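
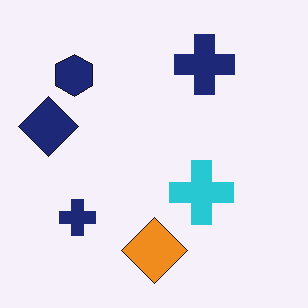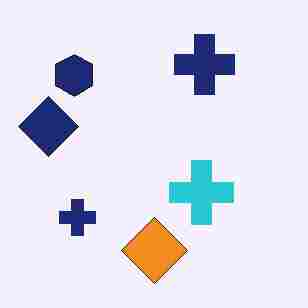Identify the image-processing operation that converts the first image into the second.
This is the original image heavily JPEG-compressed with obvious blocking artifacts.

Blocky 8×8 compression artifacts appear around shape edges and the flat background shows ringing — characteristic JPEG degradation.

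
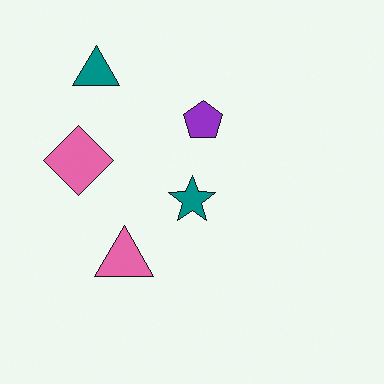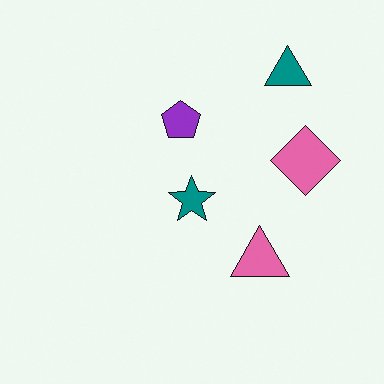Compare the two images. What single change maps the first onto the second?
The second image is the first flipped horizontally (left ↔ right).

The pink diamond is in the left of the first image and the right of the second — shapes on opposite sides of the vertical midline have swapped in a mirror flip.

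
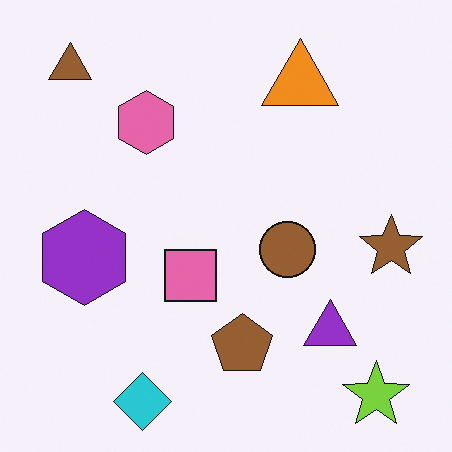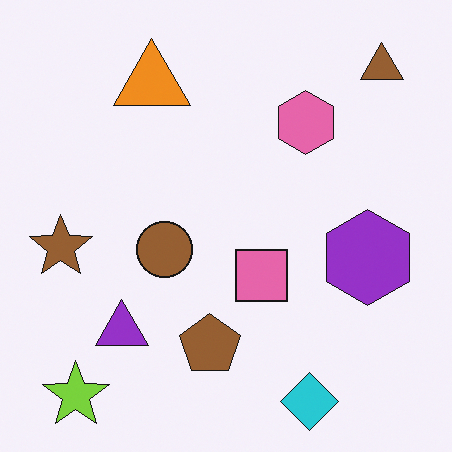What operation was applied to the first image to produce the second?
This is the original image flipped horizontally (left ↔ right).

The brown star is in the right of the first image and the left of the second — shapes on opposite sides of the vertical midline have swapped in a mirror flip.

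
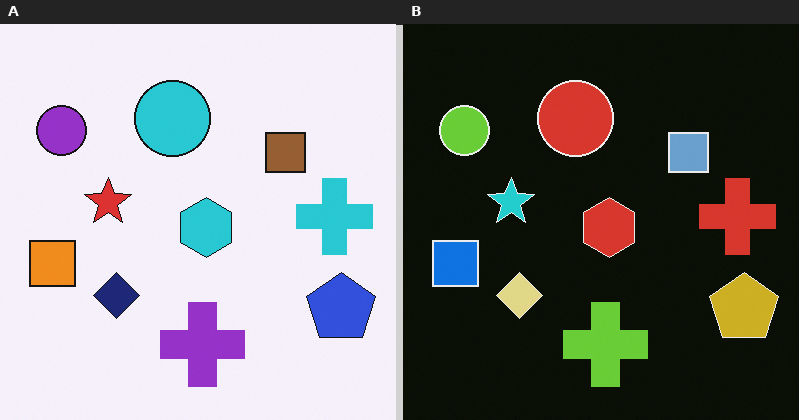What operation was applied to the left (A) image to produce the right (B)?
The transformation is: color-inverted (negative).

The light background has become dark and every shape's color is its complement — a photographic negative.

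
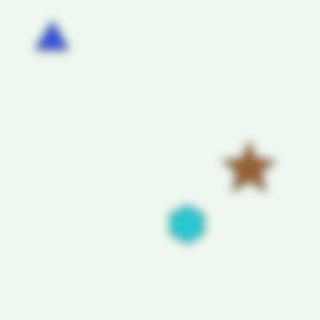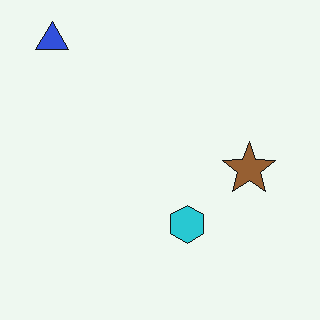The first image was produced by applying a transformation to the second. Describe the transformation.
This is the original image moderately blurred.

Shape edges and outlines are uniformly softened across the whole image.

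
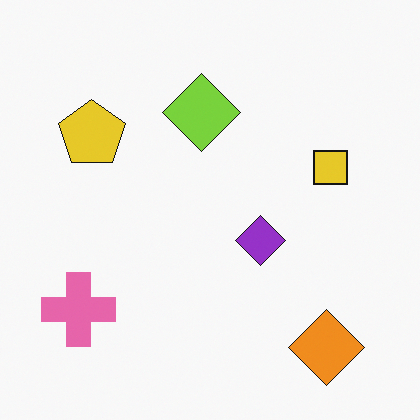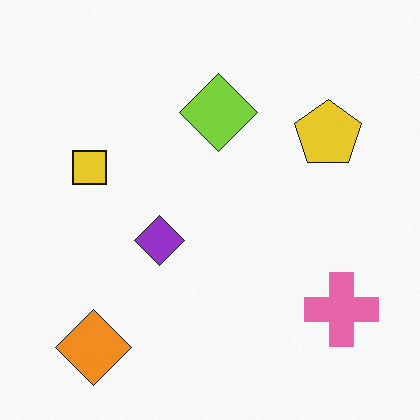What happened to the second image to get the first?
It was flipped horizontally (left ↔ right).

The pink cross is in the bottom-right of the second image and the bottom-left of the first — shapes on opposite sides of the vertical midline have swapped in a mirror flip.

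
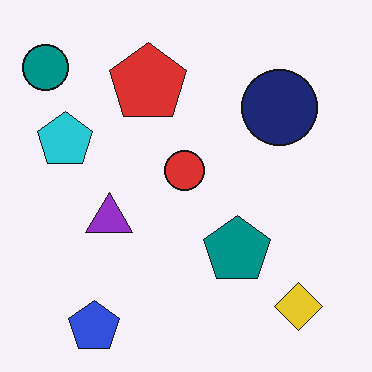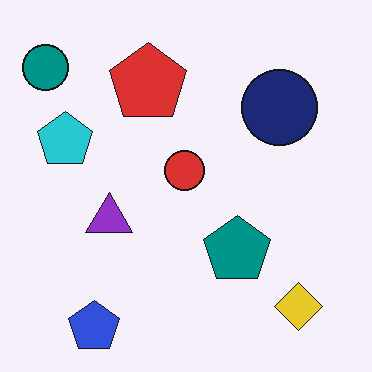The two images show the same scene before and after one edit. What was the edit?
The image was JPEG-compressed with visible artifacts.

Blocky 8×8 compression artifacts appear around shape edges and the flat background shows ringing — characteristic JPEG degradation.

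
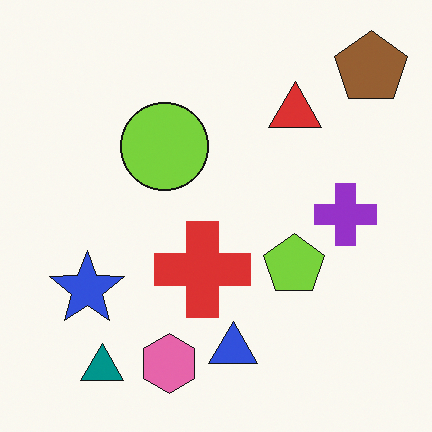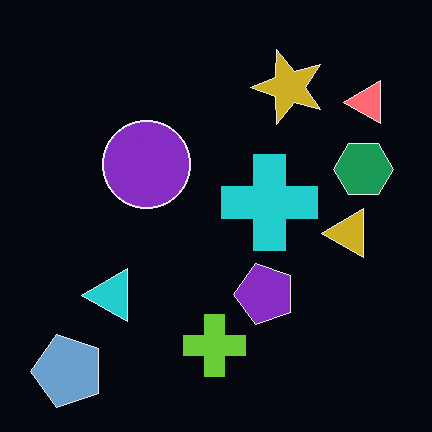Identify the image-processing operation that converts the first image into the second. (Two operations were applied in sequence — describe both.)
Transposed (reflected across the top-left ↔ bottom-right diagonal), then color-inverted (negative).

Shapes have swapped their row and column positions — what was in the top-right is now in the bottom-left — a diagonal reflection. The light background has become dark and every shape's color is its complement — a photographic negative.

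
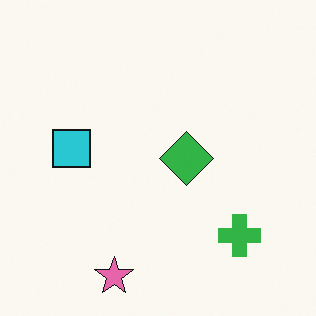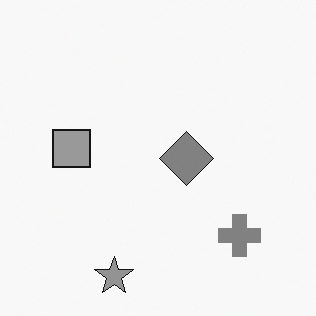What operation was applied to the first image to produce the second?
The transformation is: converted to grayscale.

All color is removed — every shape is now a shade of grey.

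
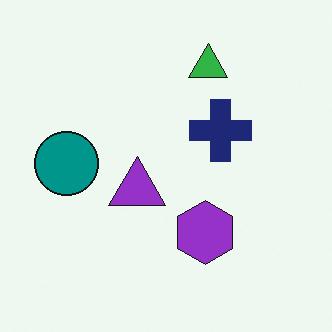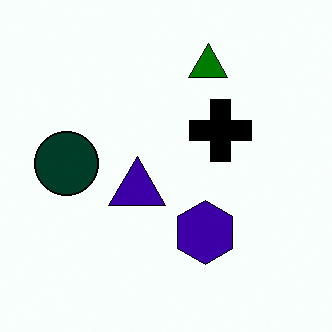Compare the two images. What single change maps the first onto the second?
The second image is the first given much higher contrast.

Tones are pushed away from mid-grey across the whole image — a global contrast change.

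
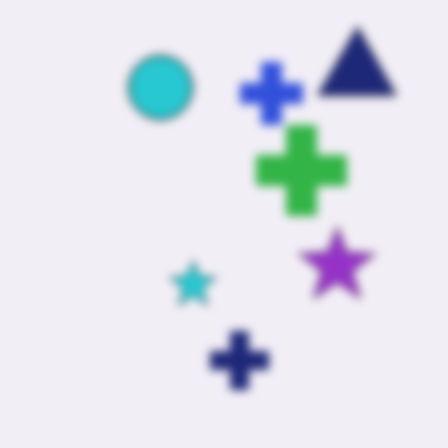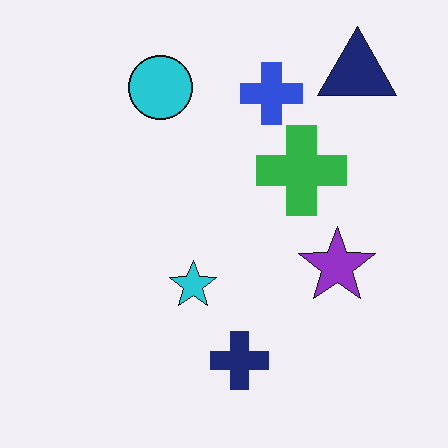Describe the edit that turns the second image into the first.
This is the original image noticeably gaussian-blurred.

Shape edges and outlines are uniformly softened across the whole image.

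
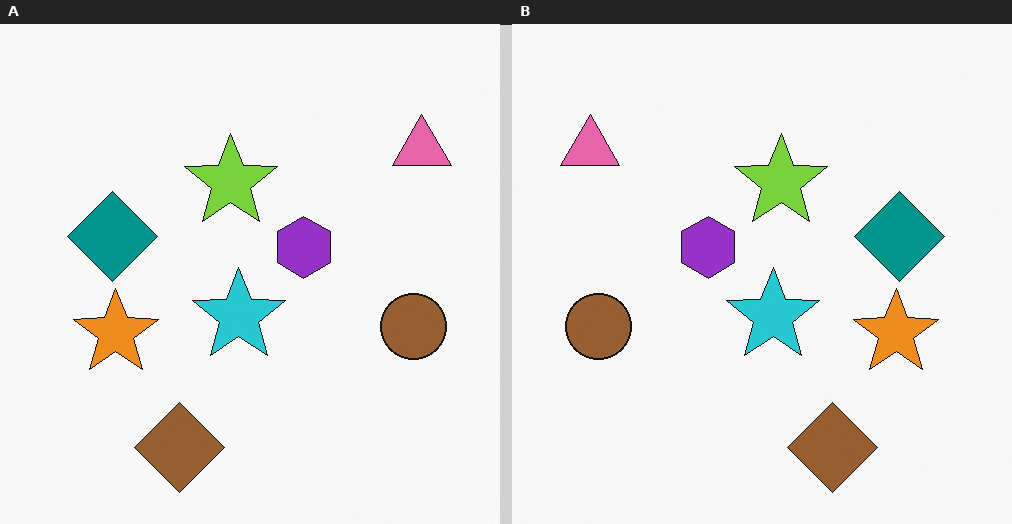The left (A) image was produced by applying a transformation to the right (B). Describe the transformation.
It was flipped horizontally (left ↔ right).

The pink triangle is in the top-left of the right (B) image and the top-right of the left (A) — shapes on opposite sides of the vertical midline have swapped in a mirror flip.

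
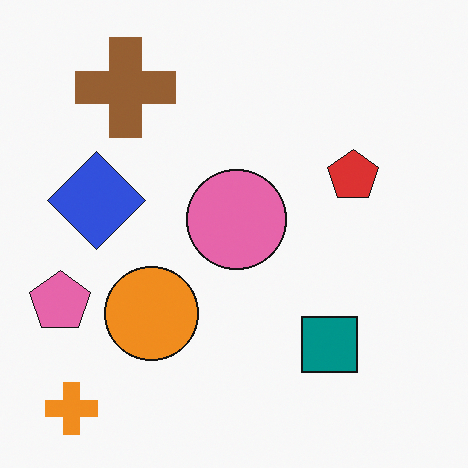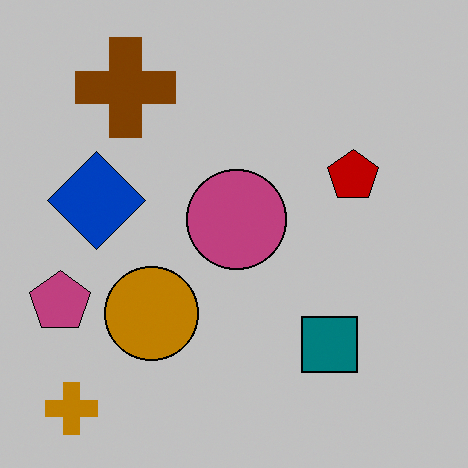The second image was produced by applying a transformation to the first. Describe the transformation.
It was aggressively posterized.

Each flat color has snapped to a coarser quantized level — most visibly, the near-white background has dropped to a flat grey.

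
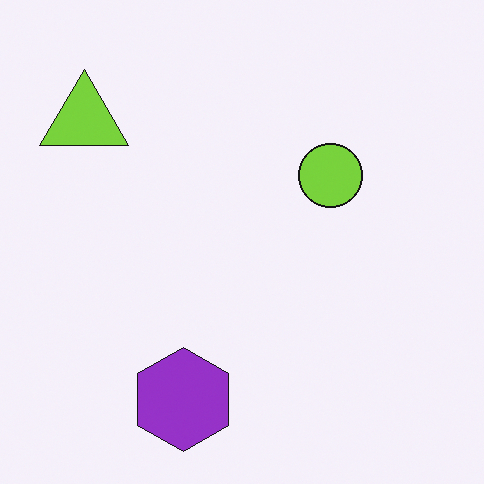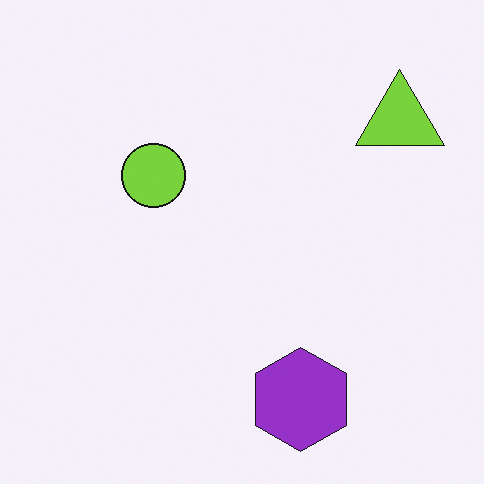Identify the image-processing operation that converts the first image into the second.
Flipped horizontally (left ↔ right).

The lime triangle is in the top-left of the first image and the top-right of the second — shapes on opposite sides of the vertical midline have swapped in a mirror flip.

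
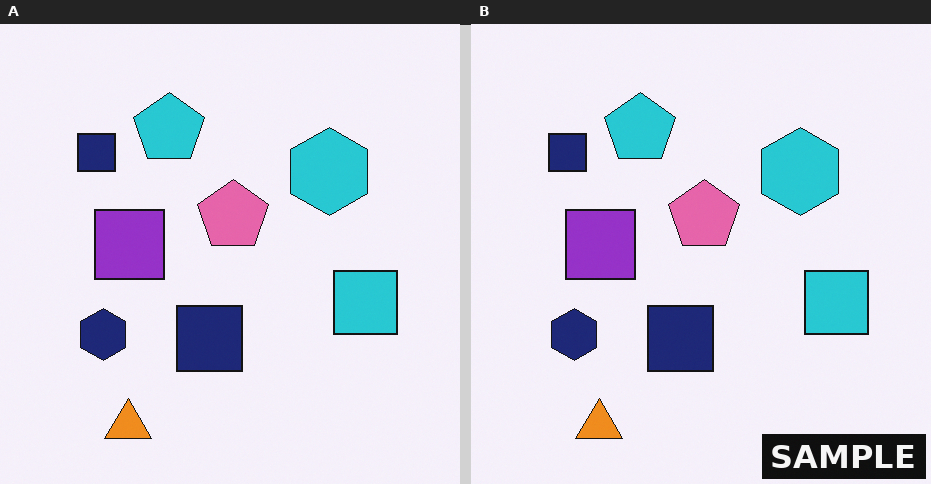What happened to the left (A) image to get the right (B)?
It was watermarked with the text "SAMPLE" in the lower-right corner.

A dark label reading "SAMPLE" appears in the lower-right corner.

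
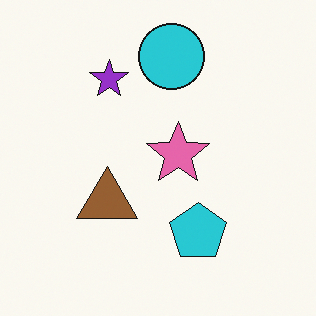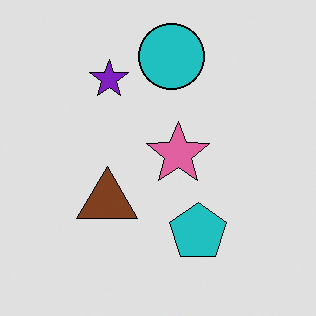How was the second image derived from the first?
Moderately posterized.

Each flat color has snapped to a coarser quantized level — most visibly, the near-white background has dropped to a flat grey.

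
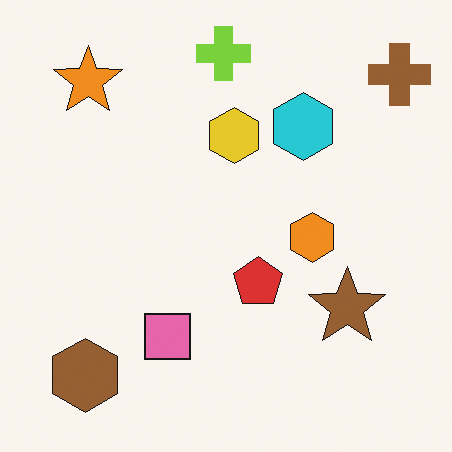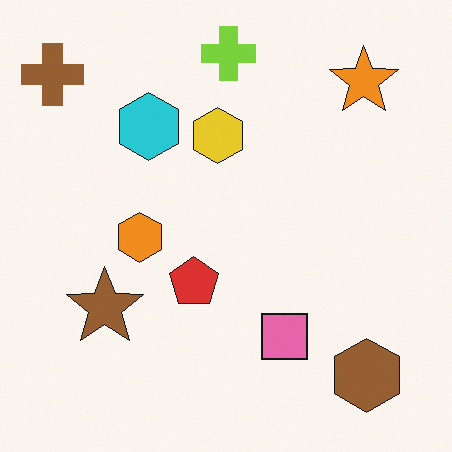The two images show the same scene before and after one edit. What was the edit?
This is the original image flipped horizontally (left ↔ right).

The brown cross is in the top-right of the first image and the top-left of the second — shapes on opposite sides of the vertical midline have swapped in a mirror flip.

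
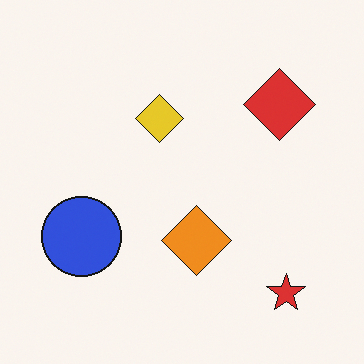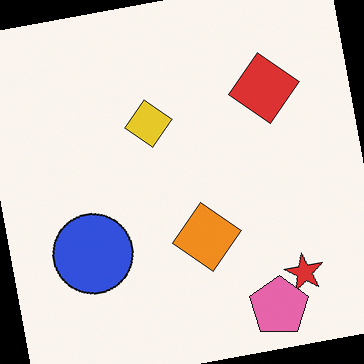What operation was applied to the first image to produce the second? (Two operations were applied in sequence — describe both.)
The image was rotated counter-clockwise by a few degrees, then overlaid with an additional pink pentagon.

Every shape is tilted by the same angle and the image corners show triangular fill wedges — a whole-image rotation by a non-right angle. A pink pentagon appears in the second image that is absent from the first.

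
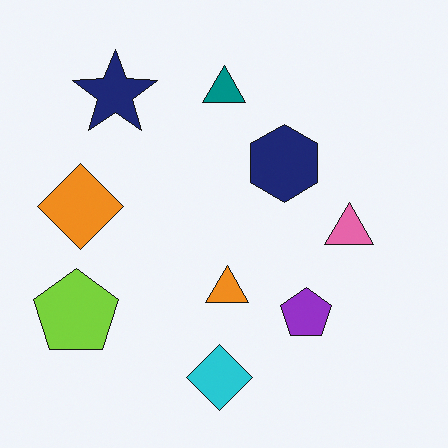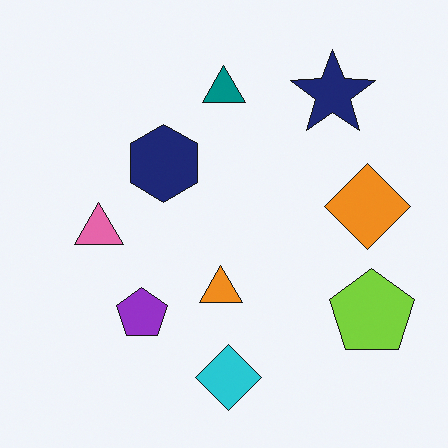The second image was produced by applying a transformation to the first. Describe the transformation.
It was flipped horizontally (left ↔ right).

The lime pentagon is in the bottom-left of the first image and the bottom-right of the second — shapes on opposite sides of the vertical midline have swapped in a mirror flip.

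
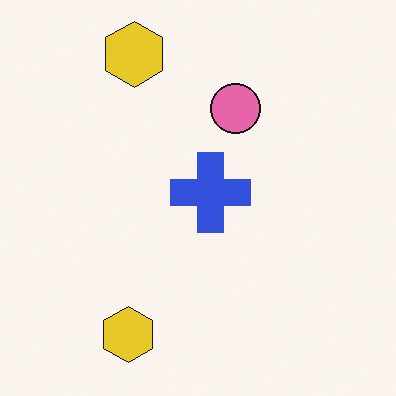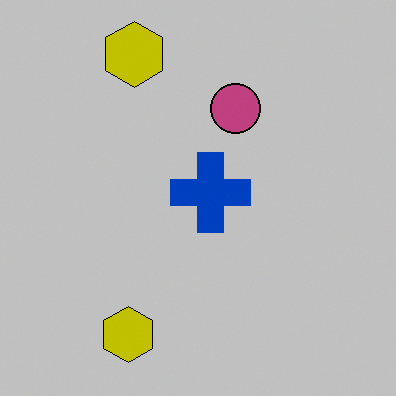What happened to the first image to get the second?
The image was heavily posterized to just a handful of flat colors.

Each flat color has snapped to a coarser quantized level — most visibly, the near-white background has dropped to a flat grey.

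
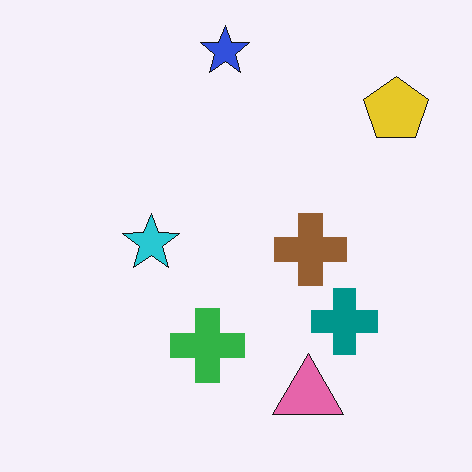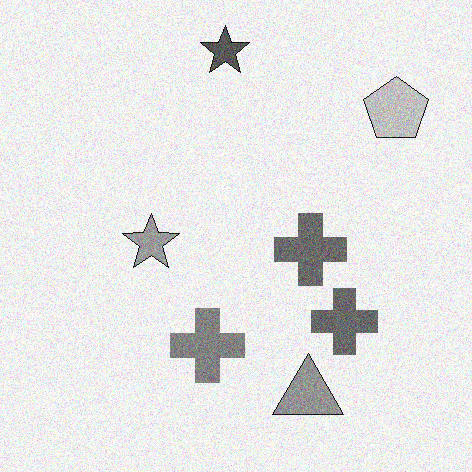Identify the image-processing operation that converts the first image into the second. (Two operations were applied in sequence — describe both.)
Converted to grayscale, then degraded with moderate additive noise.

All color is removed — every shape is now a shade of grey. Random speckle covers the whole image, including the flat background.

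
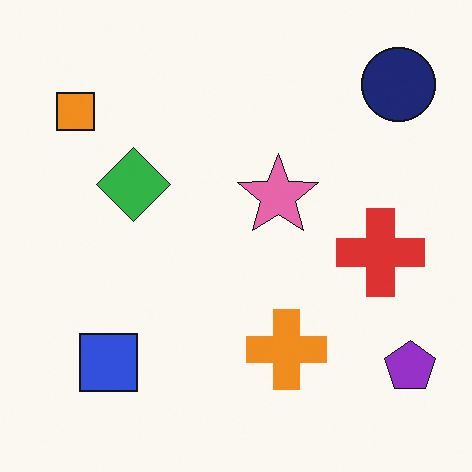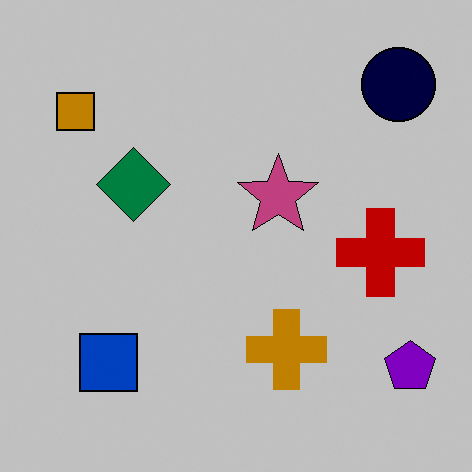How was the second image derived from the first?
The transformation is: heavily posterized to just a handful of flat colors.

Each flat color has snapped to a coarser quantized level — most visibly, the near-white background has dropped to a flat grey.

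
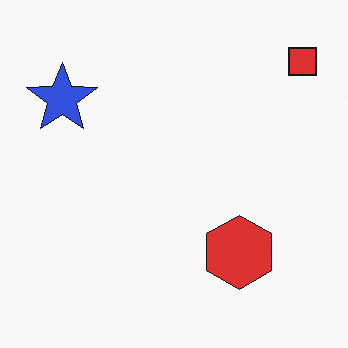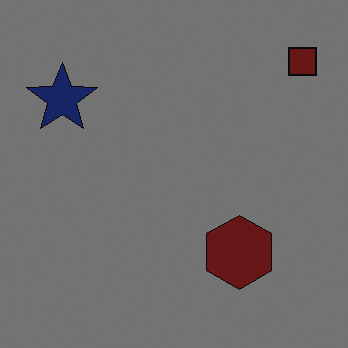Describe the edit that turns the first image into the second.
The second image is the first darkened a lot.

Every pixel — background and shapes alike — is uniformly darkened.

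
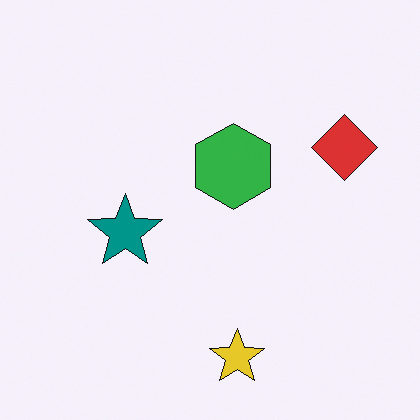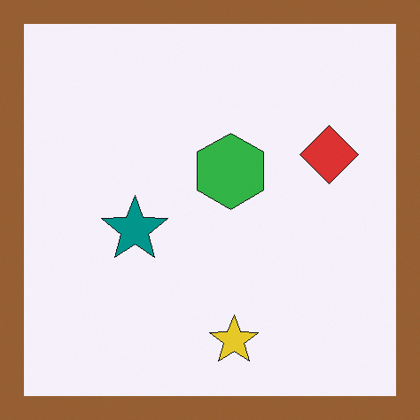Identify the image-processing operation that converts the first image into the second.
The image was framed with a brown border.

A solid brown frame runs around the edge of the second image, with the content slightly shrunk inside it.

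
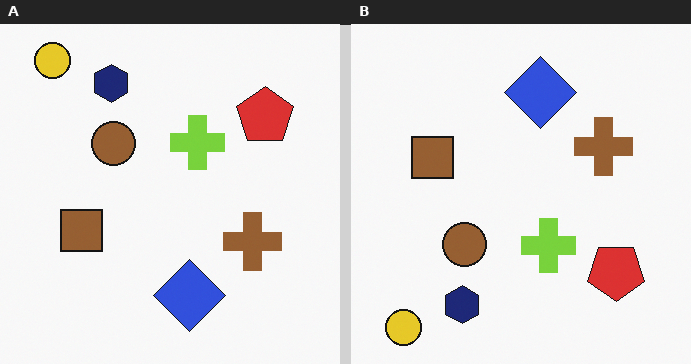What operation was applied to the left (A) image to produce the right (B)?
The image was flipped vertically (top ↔ bottom).

The yellow circle is in the top-left of the left (A) image and the bottom-left of the right (B) — shapes on opposite sides of the horizontal midline have swapped in a mirror flip.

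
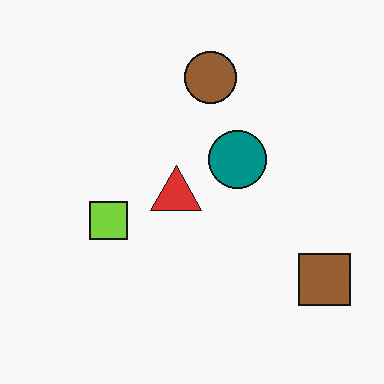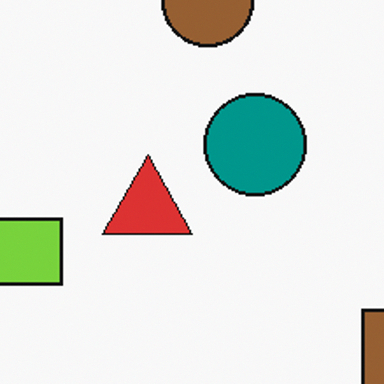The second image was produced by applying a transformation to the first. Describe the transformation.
The image was cropped tightly and scaled back up.

The visible shapes are larger and the field of view is narrower; shapes near the original edges may be partly or wholly outside the frame — a crop-and-rescale.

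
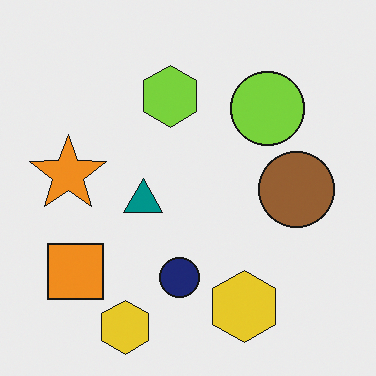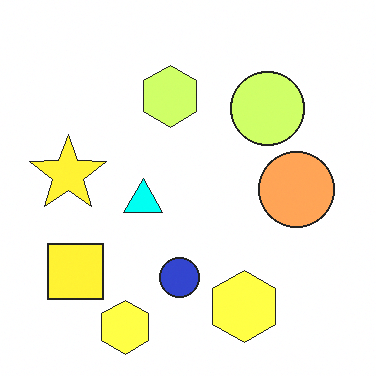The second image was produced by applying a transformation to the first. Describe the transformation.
This is the original image substantially brightened.

Every pixel — background and shapes alike — is uniformly brightened.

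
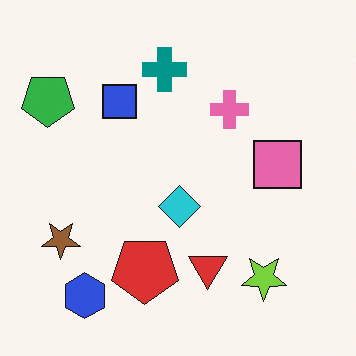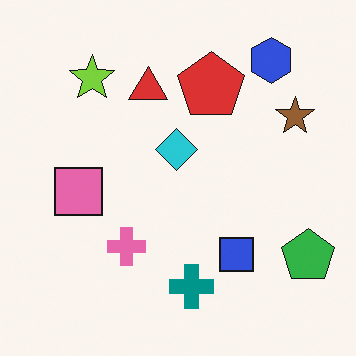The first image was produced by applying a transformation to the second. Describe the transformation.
The transformation is: rotated 180°.

The green pentagon sits in the bottom-right of the second image and the top-left of the first — consistent with a whole-image 180° rotation.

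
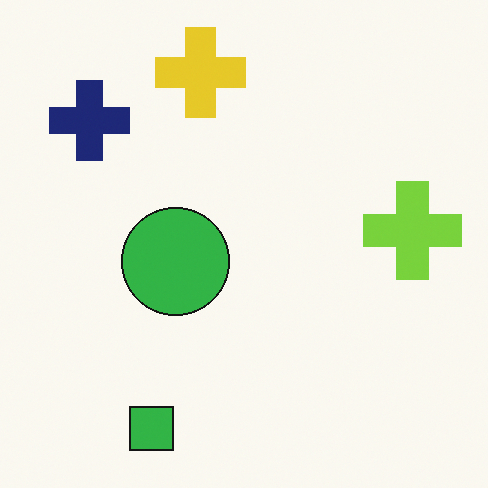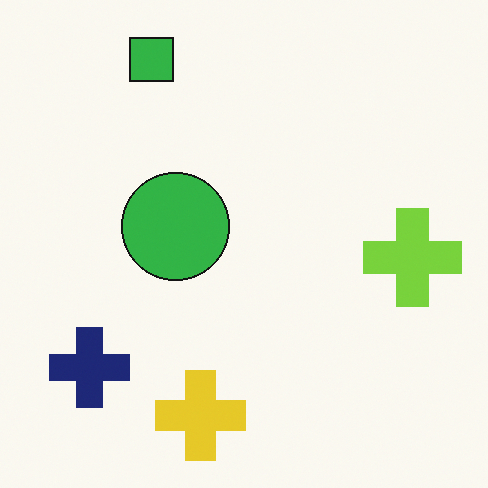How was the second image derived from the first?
It was flipped vertically (top ↔ bottom).

The green square is in the bottom-left of the first image and the top-left of the second — shapes on opposite sides of the horizontal midline have swapped in a mirror flip.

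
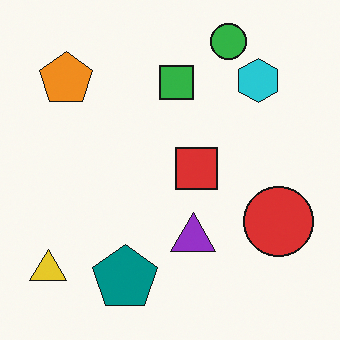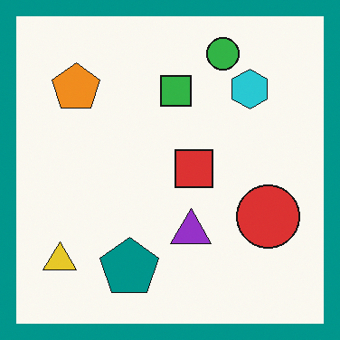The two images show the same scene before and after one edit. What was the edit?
The transformation is: framed with a teal border.

A solid teal frame runs around the edge of the second image, with the content slightly shrunk inside it.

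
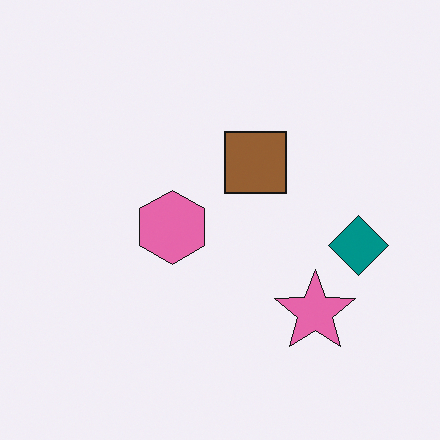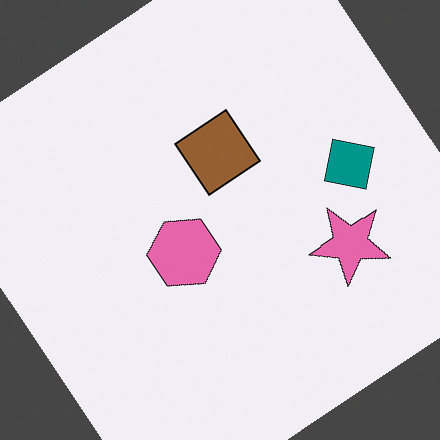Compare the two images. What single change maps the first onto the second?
This is the original image rotated counter-clockwise by a large amount — several tens of degrees.

Every shape is tilted by the same angle and the image corners show triangular fill wedges — a whole-image rotation by a non-right angle.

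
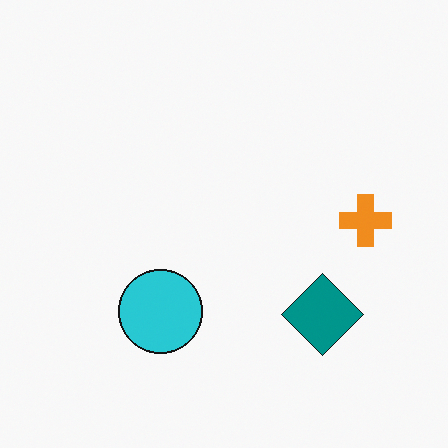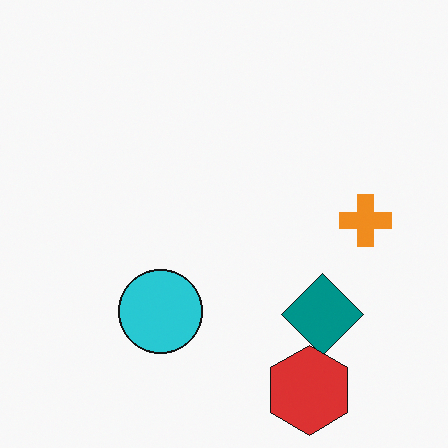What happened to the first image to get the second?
Overlaid with an additional red hexagon.

A red hexagon appears in the second image that is absent from the first.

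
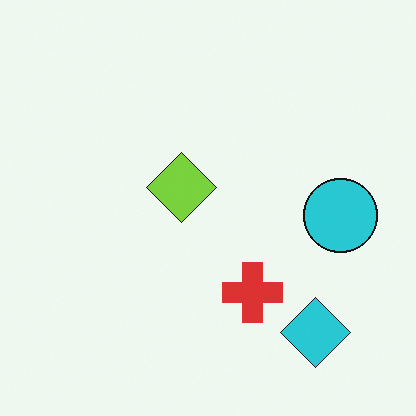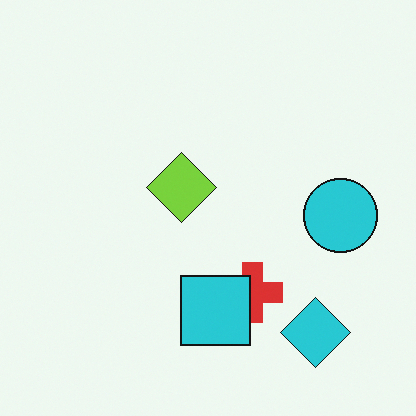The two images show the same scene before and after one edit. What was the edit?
The second image is the first overlaid with an additional cyan square.

A cyan square appears in the second image that is absent from the first.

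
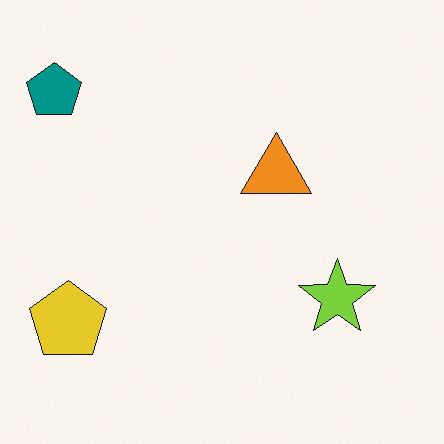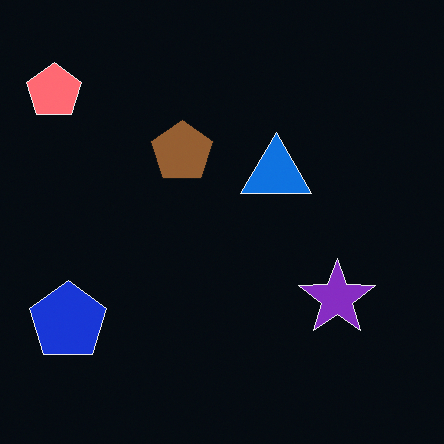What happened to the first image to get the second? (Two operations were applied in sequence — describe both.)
Color-inverted (negative), then overlaid with an additional brown pentagon.

The light background has become dark and every shape's color is its complement — a photographic negative. A brown pentagon appears in the second image that is absent from the first.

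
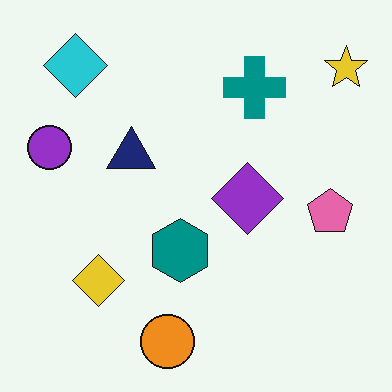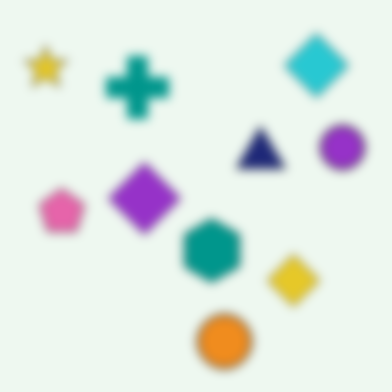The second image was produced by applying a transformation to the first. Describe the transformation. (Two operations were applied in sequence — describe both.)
This is the original image heavily blurred, then flipped horizontally (left ↔ right).

Shape edges and outlines are uniformly softened across the whole image. The yellow star is in the top-right of the first image and the top-left of the second — shapes on opposite sides of the vertical midline have swapped in a mirror flip.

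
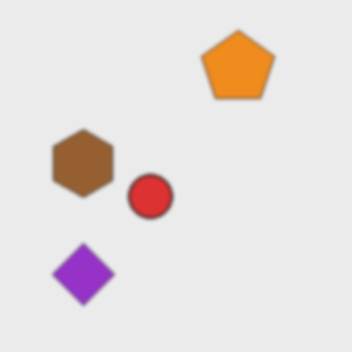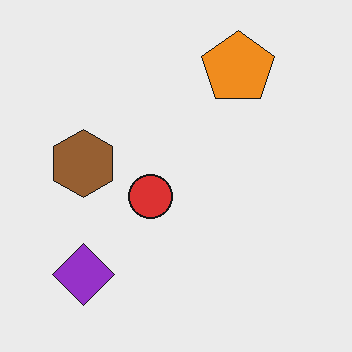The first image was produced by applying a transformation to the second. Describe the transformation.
This is the original image slightly softened.

Shape edges and outlines are uniformly softened across the whole image.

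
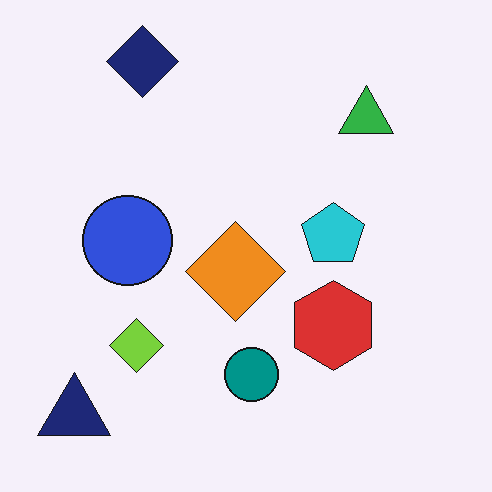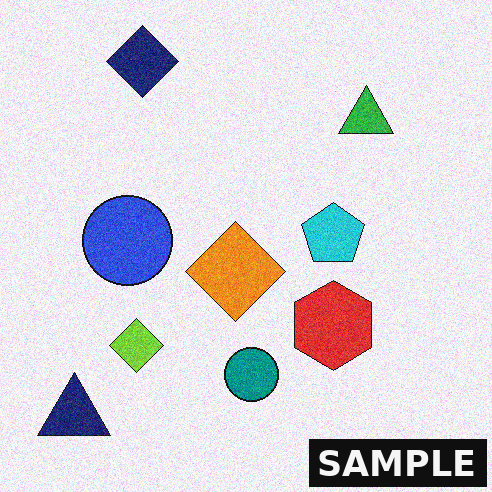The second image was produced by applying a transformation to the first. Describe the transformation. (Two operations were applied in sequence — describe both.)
It was degraded with visible gaussian noise, then watermarked with the text "SAMPLE" in the lower-right corner.

Random speckle covers the whole image, including the flat background. A dark label reading "SAMPLE" appears in the lower-right corner.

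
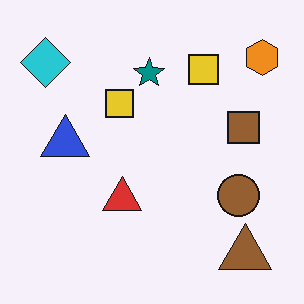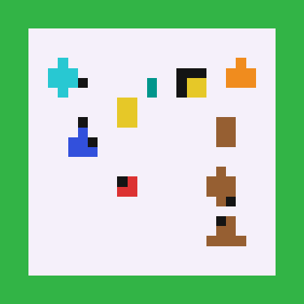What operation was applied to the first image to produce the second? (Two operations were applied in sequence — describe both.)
The second image is the first coarsely pixelated, then framed with a green border.

Shapes are reduced to large square blocks; fine edges and outlines are lost — a downscale-then-upscale (mosaic) effect. A solid green frame runs around the edge of the second image, with the content slightly shrunk inside it.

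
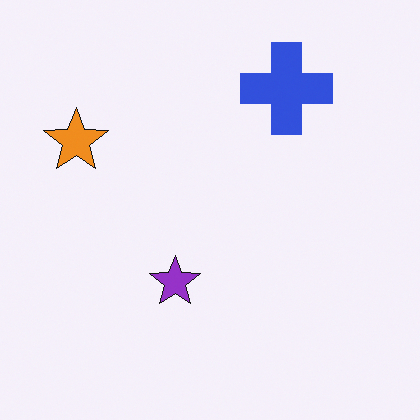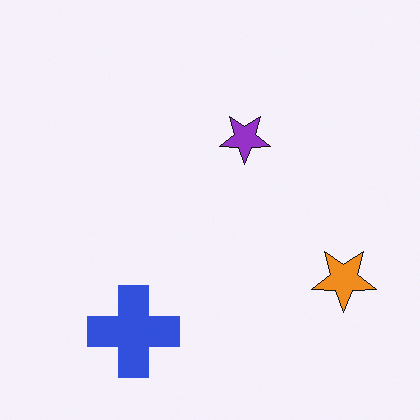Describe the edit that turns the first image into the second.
The transformation is: rotated 180°.

The orange star sits in the left of the first image and the right of the second — consistent with a whole-image 180° rotation.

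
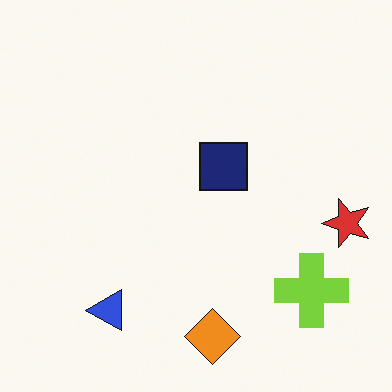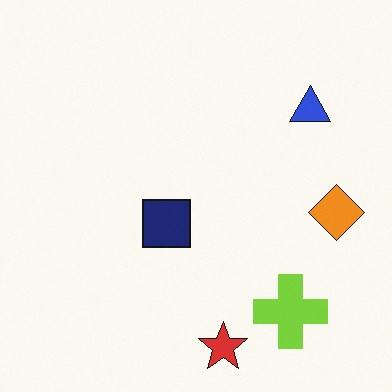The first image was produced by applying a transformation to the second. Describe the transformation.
The first image is the second transposed (reflected across the top-left ↔ bottom-right diagonal).

Shapes have swapped their row and column positions — what was in the top-right is now in the bottom-left — a diagonal reflection.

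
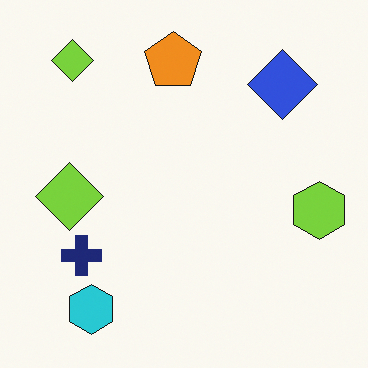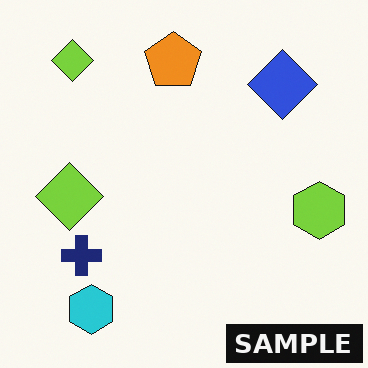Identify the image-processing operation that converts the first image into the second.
It was watermarked with the text "SAMPLE" in the lower-right corner.

A dark label reading "SAMPLE" appears in the lower-right corner.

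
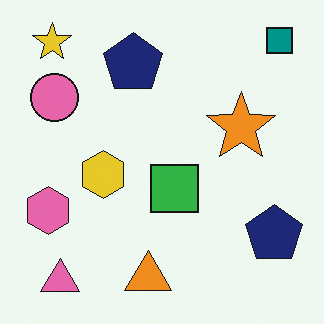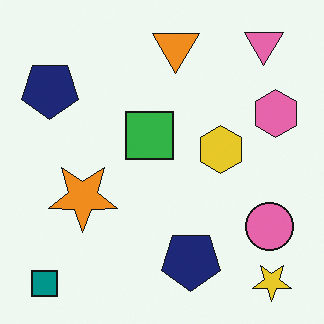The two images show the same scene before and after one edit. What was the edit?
Rotated 180°.

The teal square sits in the top-right of the first image and the bottom-left of the second — consistent with a whole-image 180° rotation.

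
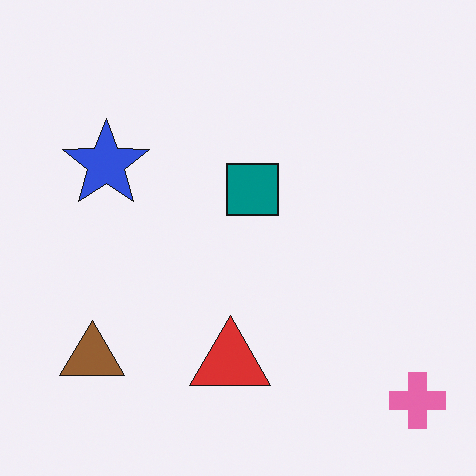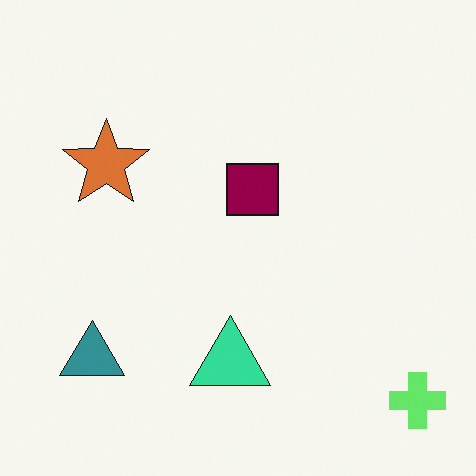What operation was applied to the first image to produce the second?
It was hue-shifted noticeably.

Every shape's color has rotated by the same amount around the hue wheel — a uniform hue shift.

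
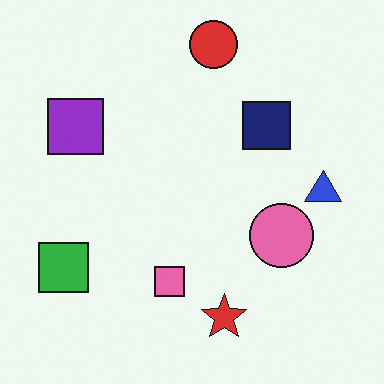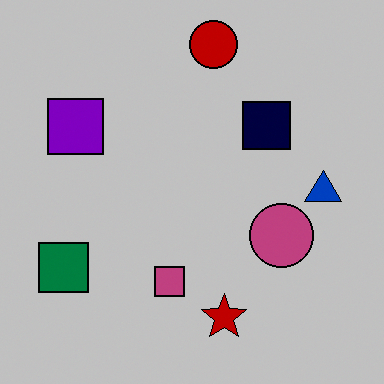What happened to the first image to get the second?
The image was aggressively posterized.

Each flat color has snapped to a coarser quantized level — most visibly, the near-white background has dropped to a flat grey.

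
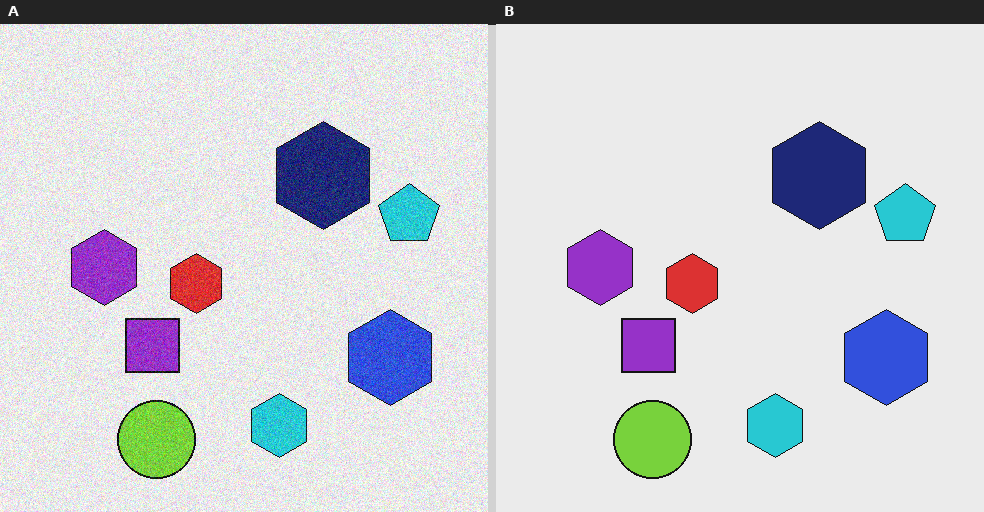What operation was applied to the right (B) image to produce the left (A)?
The transformation is: degraded with moderate additive noise.

Random speckle covers the whole image, including the flat background.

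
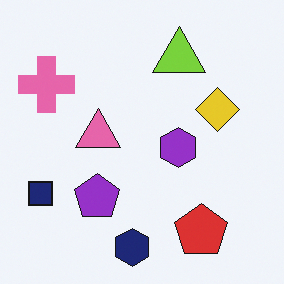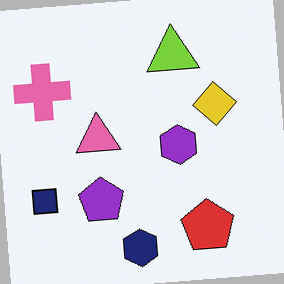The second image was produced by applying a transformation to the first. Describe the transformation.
Rotated counter-clockwise by a few degrees.

Every shape is tilted by the same angle and the image corners show triangular fill wedges — a whole-image rotation by a non-right angle.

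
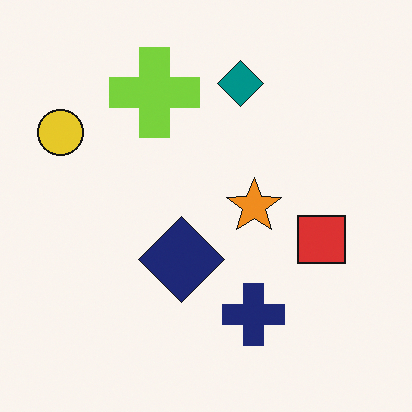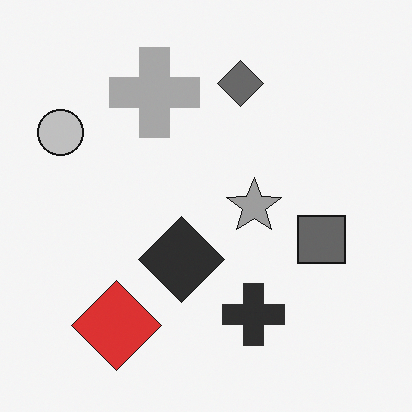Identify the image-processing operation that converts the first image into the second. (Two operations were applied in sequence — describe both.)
The image was converted to grayscale, then overlaid with an additional red diamond.

All color is removed — every shape is now a shade of grey. A red diamond appears in the second image that is absent from the first.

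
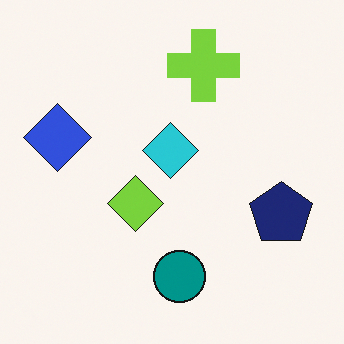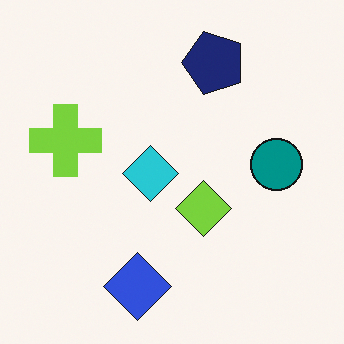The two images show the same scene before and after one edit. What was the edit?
This is the original image rotated 90° counter-clockwise.

The blue diamond sits in the left of the first image and the bottom of the second — consistent with a whole-image 90° counter-clockwise rotation.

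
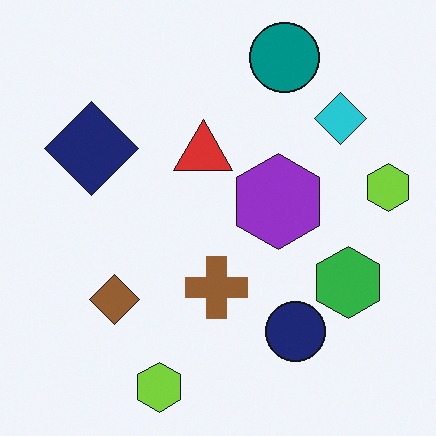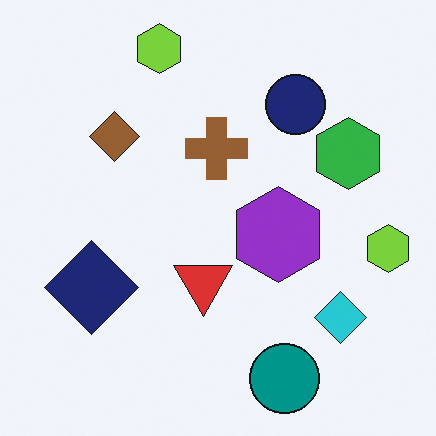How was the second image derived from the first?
The second image is the first flipped vertically (top ↔ bottom).

The teal circle is in the top of the first image and the bottom of the second — shapes on opposite sides of the horizontal midline have swapped in a mirror flip.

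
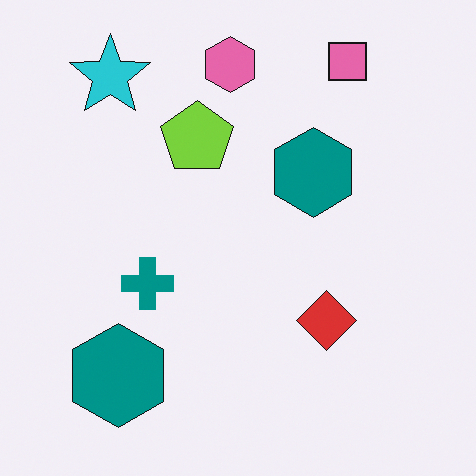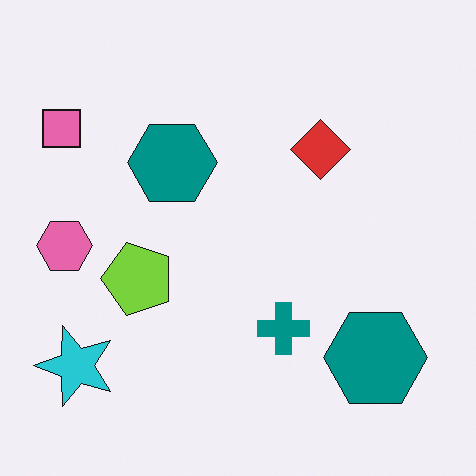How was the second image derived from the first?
This is the original image rotated 90° counter-clockwise.

The pink square sits in the top-right of the first image and the top-left of the second — consistent with a whole-image 90° counter-clockwise rotation.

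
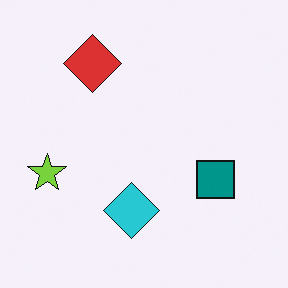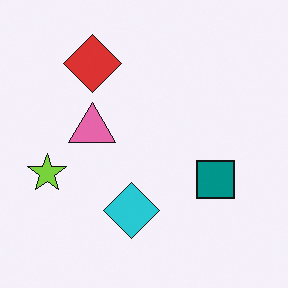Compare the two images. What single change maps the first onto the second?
The transformation is: overlaid with an additional pink triangle.

A pink triangle appears in the second image that is absent from the first.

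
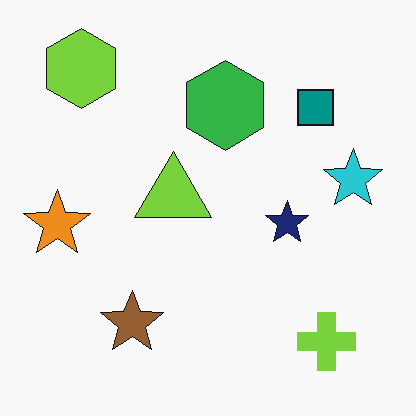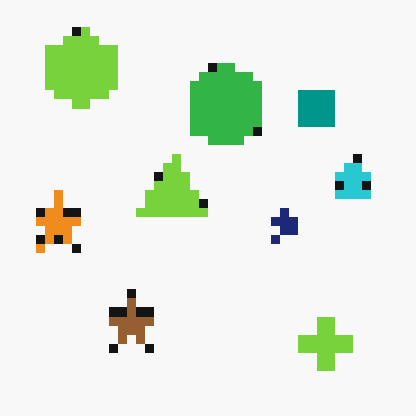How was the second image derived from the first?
The second image is the first heavily pixelated into large blocks.

Shapes are reduced to large square blocks; fine edges and outlines are lost — a downscale-then-upscale (mosaic) effect.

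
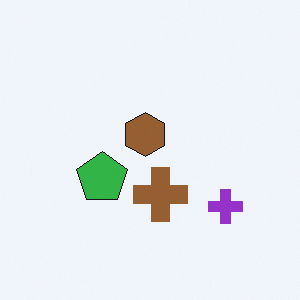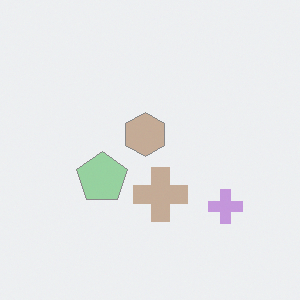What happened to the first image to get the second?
The transformation is: washed out (contrast reduced).

Tones are pushed toward mid-grey across the whole image — a global contrast change.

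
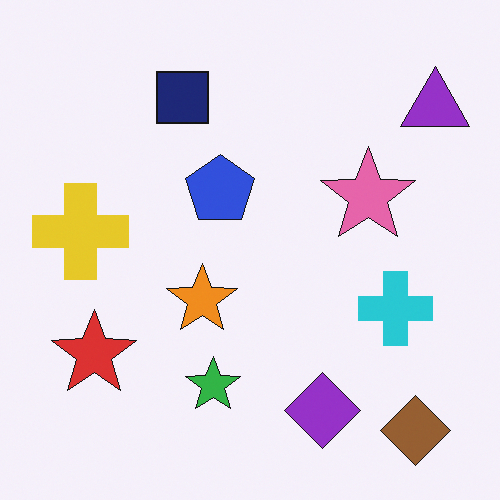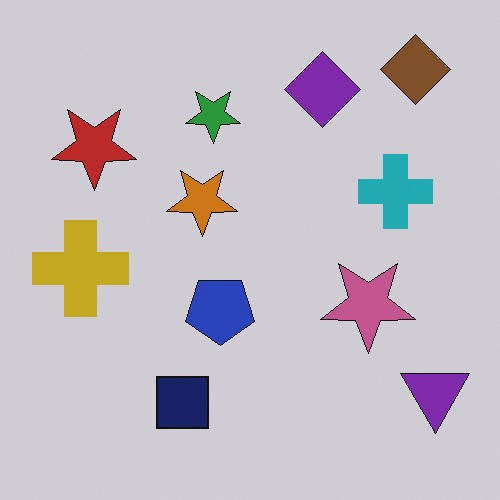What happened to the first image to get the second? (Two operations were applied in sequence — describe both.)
The image was flipped vertically (top ↔ bottom), then darkened a little.

The brown diamond is in the bottom-right of the first image and the top-right of the second — shapes on opposite sides of the horizontal midline have swapped in a mirror flip. Every pixel — background and shapes alike — is uniformly darkened.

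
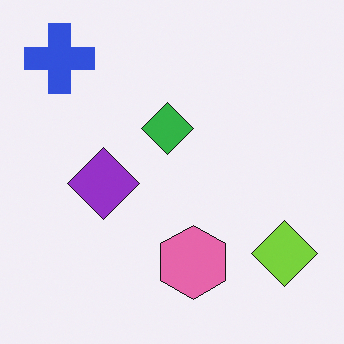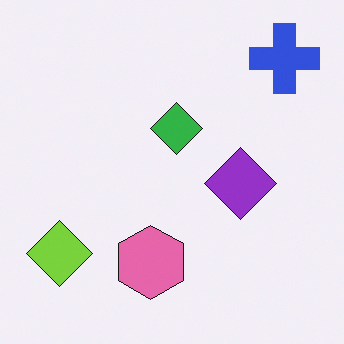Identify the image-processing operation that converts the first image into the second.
The image was flipped horizontally (left ↔ right).

The blue cross is in the top-left of the first image and the top-right of the second — shapes on opposite sides of the vertical midline have swapped in a mirror flip.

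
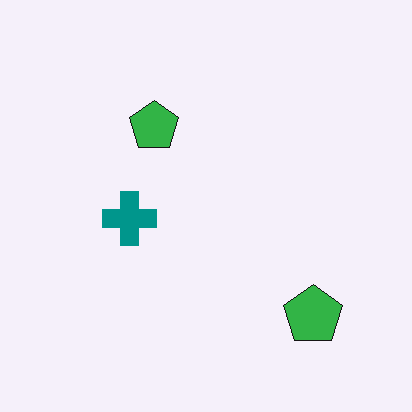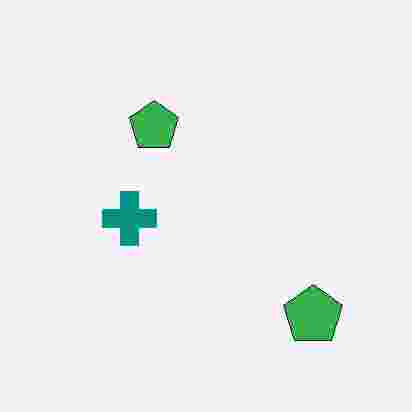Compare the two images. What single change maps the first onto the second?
The transformation is: heavily JPEG-compressed with obvious blocking artifacts.

Blocky 8×8 compression artifacts appear around shape edges and the flat background shows ringing — characteristic JPEG degradation.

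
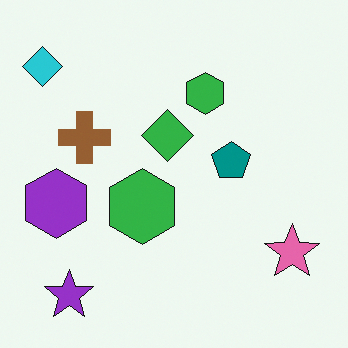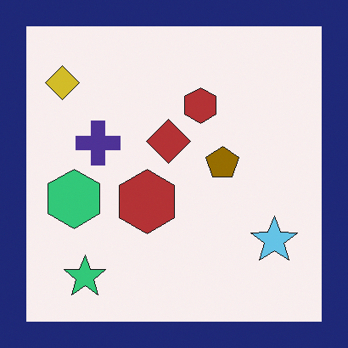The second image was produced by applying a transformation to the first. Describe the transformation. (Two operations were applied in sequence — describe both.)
The second image is the first hue-shifted through roughly half the color wheel, then framed with a navy border.

Every shape's color has rotated by the same amount around the hue wheel — a uniform hue shift. A solid navy frame runs around the edge of the second image, with the content slightly shrunk inside it.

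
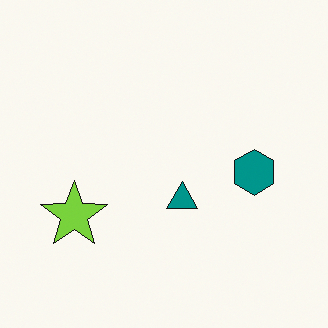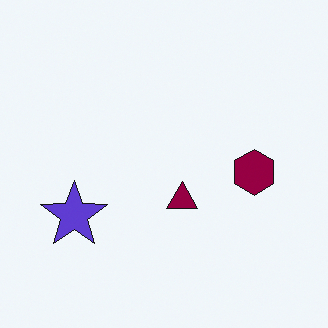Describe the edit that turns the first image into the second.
The transformation is: hue-shifted through roughly half the color wheel.

Every shape's color has rotated by the same amount around the hue wheel — a uniform hue shift.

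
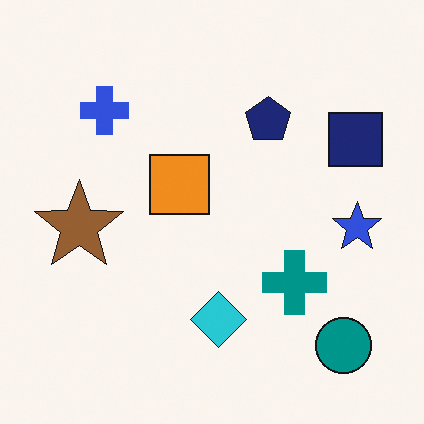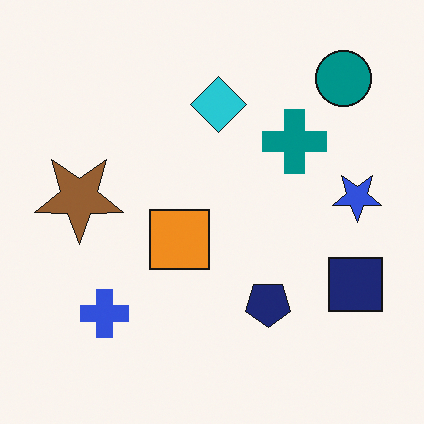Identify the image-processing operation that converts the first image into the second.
The second image is the first flipped vertically (top ↔ bottom).

The teal circle is in the bottom-right of the first image and the top-right of the second — shapes on opposite sides of the horizontal midline have swapped in a mirror flip.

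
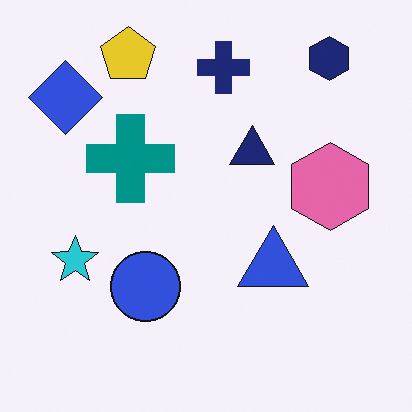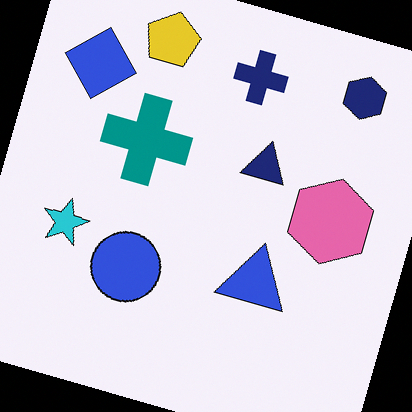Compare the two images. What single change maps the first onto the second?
It was rotated clockwise by a clearly visible amount.

Every shape is tilted by the same angle and the image corners show triangular fill wedges — a whole-image rotation by a non-right angle.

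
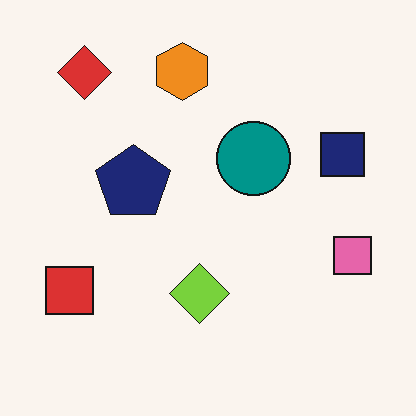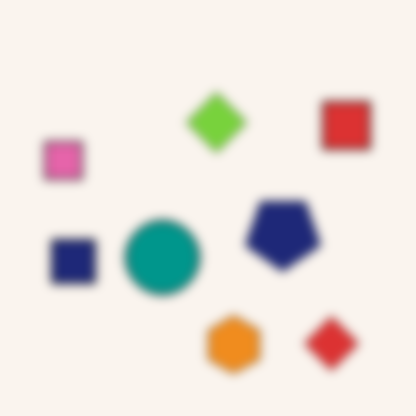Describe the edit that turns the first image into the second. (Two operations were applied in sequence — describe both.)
The second image is the first strongly gaussian-blurred, then rotated 180°.

Shape edges and outlines are uniformly softened across the whole image. The red diamond sits in the top-left of the first image and the bottom-right of the second — consistent with a whole-image 180° rotation.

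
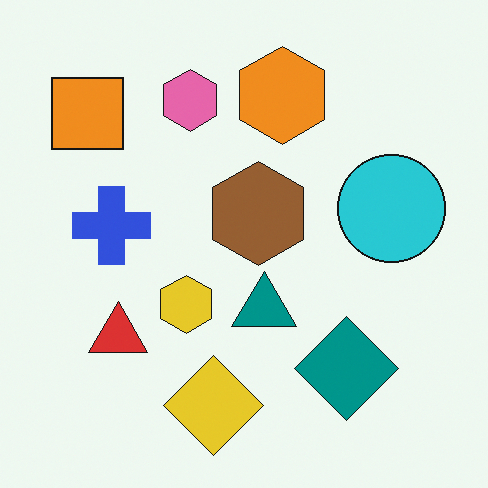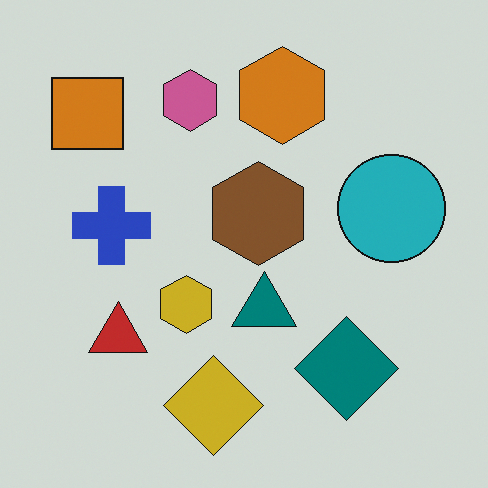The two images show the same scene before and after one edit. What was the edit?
It was darkened a little.

Every pixel — background and shapes alike — is uniformly darkened.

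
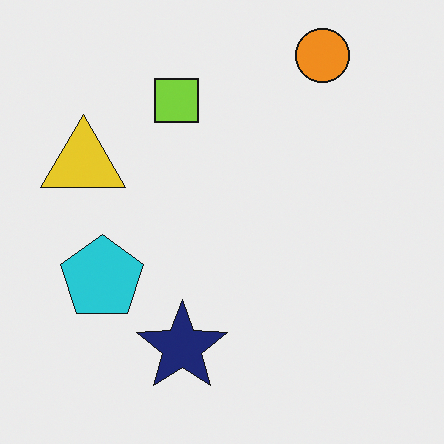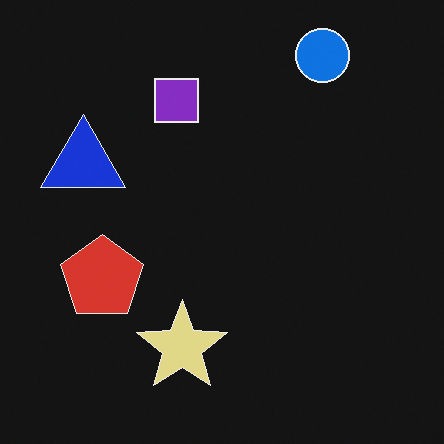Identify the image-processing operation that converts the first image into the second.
Color-inverted (negative).

The light background has become dark and every shape's color is its complement — a photographic negative.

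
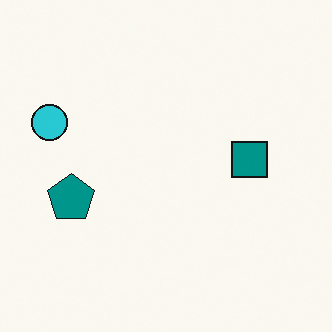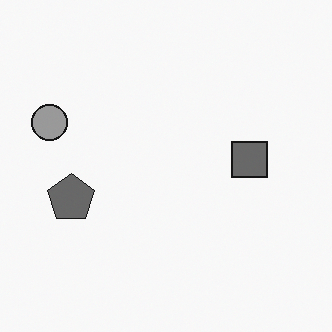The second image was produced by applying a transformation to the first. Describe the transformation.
The image was converted to grayscale.

All color is removed — every shape is now a shade of grey.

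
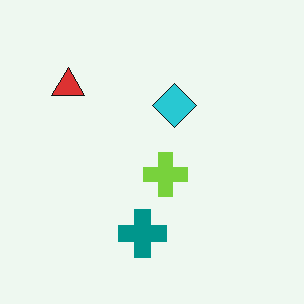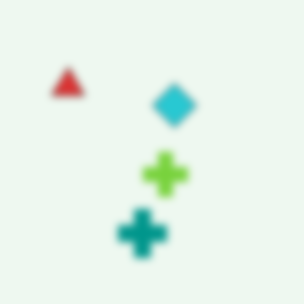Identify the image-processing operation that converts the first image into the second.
This is the original image moderately blurred.

Shape edges and outlines are uniformly softened across the whole image.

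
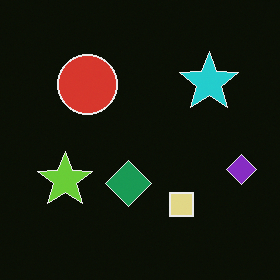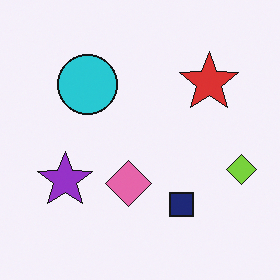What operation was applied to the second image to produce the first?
The first image is the second color-inverted (negative).

The light background has become dark and every shape's color is its complement — a photographic negative.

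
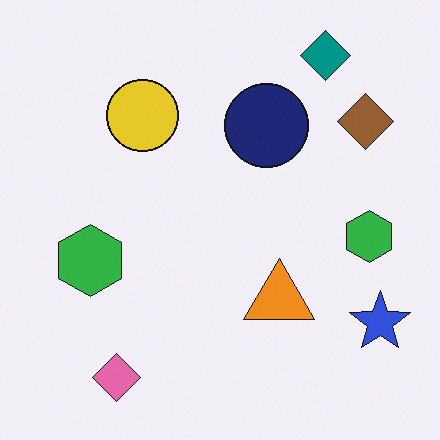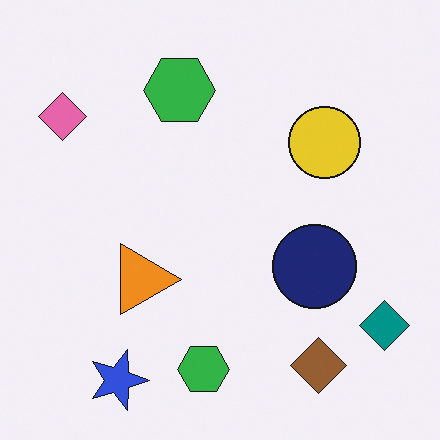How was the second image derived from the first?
Rotated 90° clockwise.

The teal diamond sits in the top-right of the first image and the bottom-right of the second — consistent with a whole-image 90° clockwise rotation.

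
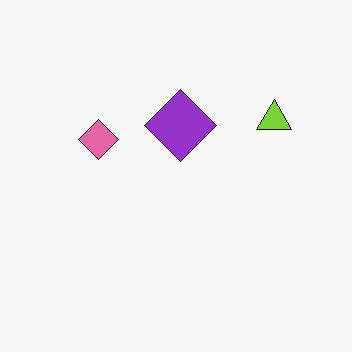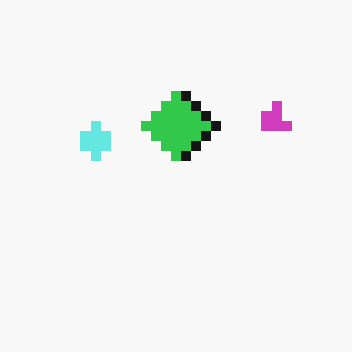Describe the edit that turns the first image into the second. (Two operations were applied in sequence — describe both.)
It was coarsely pixelated, then hue-shifted by a large amount.

Shapes are reduced to large square blocks; fine edges and outlines are lost — a downscale-then-upscale (mosaic) effect. Every shape's color has rotated by the same amount around the hue wheel — a uniform hue shift.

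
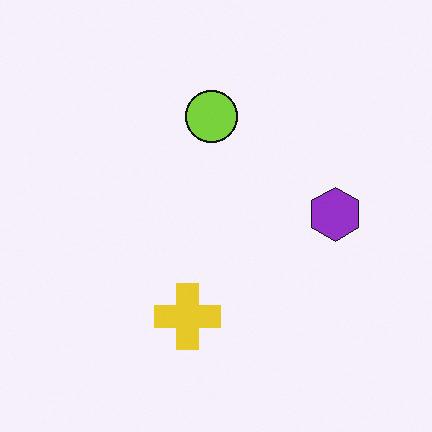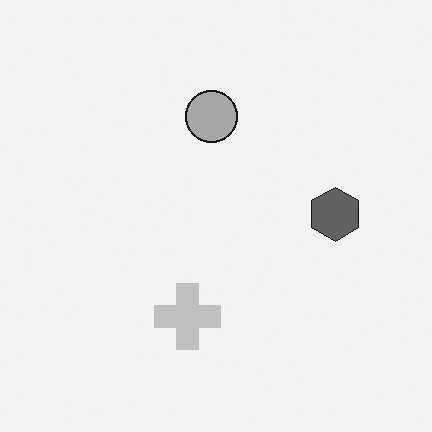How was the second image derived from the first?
This is the original image converted to grayscale.

All color is removed — every shape is now a shade of grey.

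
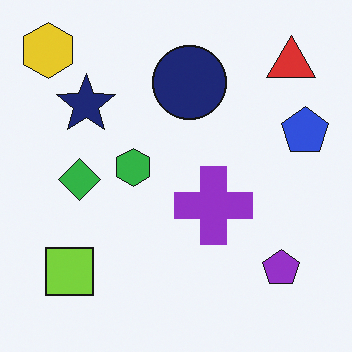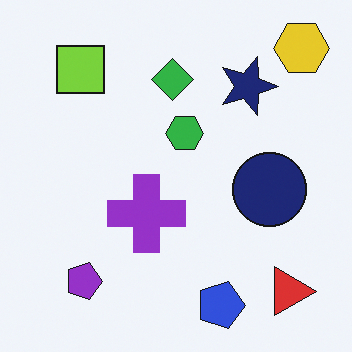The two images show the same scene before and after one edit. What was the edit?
The image was rotated 90° clockwise.

The yellow hexagon sits in the top-left of the first image and the top-right of the second — consistent with a whole-image 90° clockwise rotation.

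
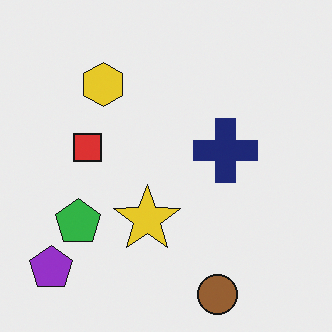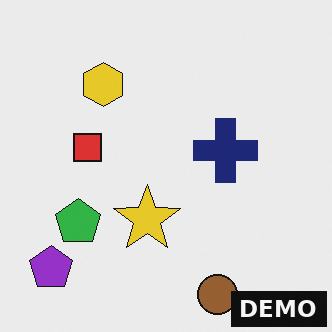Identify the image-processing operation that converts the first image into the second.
The transformation is: watermarked with the text "DEMO" in the lower-right corner.

A dark label reading "DEMO" appears in the lower-right corner.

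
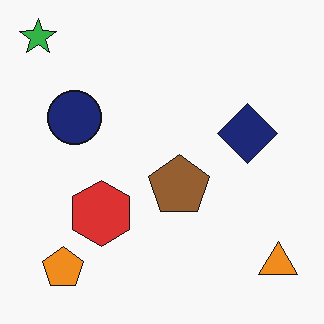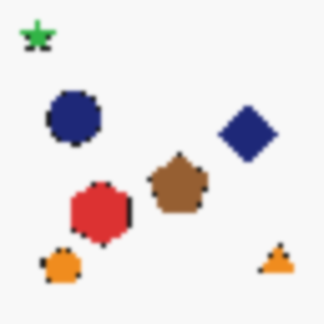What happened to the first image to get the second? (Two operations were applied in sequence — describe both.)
The transformation is: lightly pixelated (a mild mosaic effect), then given a subtle gaussian blur.

Shapes are reduced to large square blocks; fine edges and outlines are lost — a downscale-then-upscale (mosaic) effect. Shape edges and outlines are uniformly softened across the whole image.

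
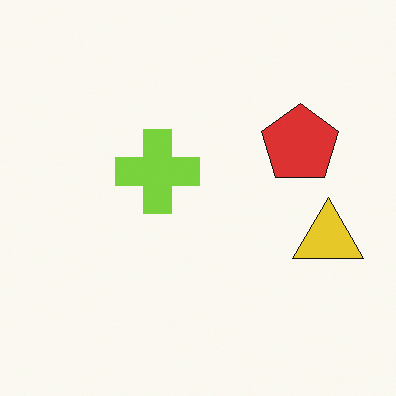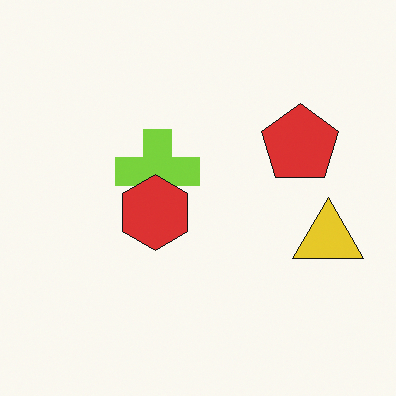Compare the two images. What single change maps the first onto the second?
It was overlaid with an additional red hexagon.

A red hexagon appears in the second image that is absent from the first.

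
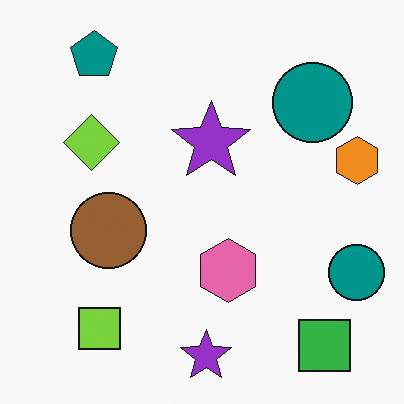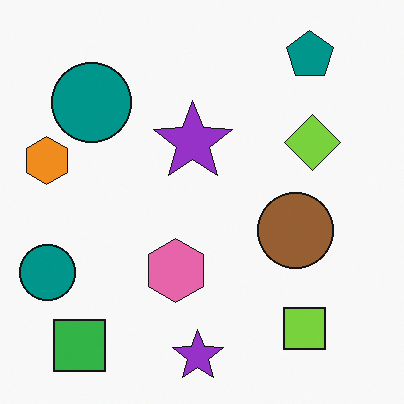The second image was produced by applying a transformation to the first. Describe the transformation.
It was flipped horizontally (left ↔ right).

The orange hexagon is in the right of the first image and the left of the second — shapes on opposite sides of the vertical midline have swapped in a mirror flip.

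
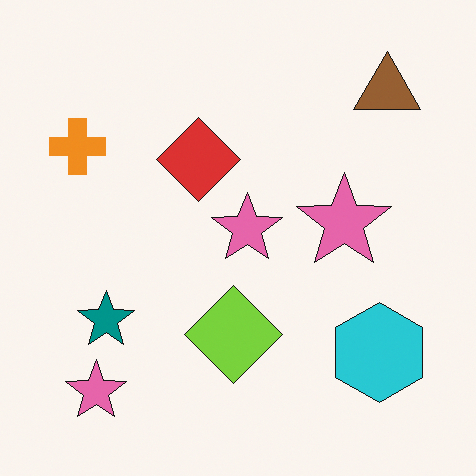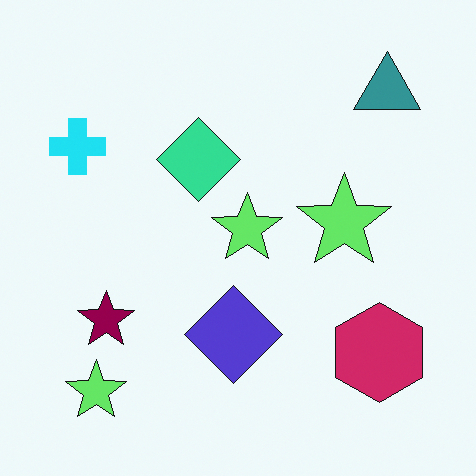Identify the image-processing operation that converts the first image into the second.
The transformation is: hue-shifted by a moderate amount.

Every shape's color has rotated by the same amount around the hue wheel — a uniform hue shift.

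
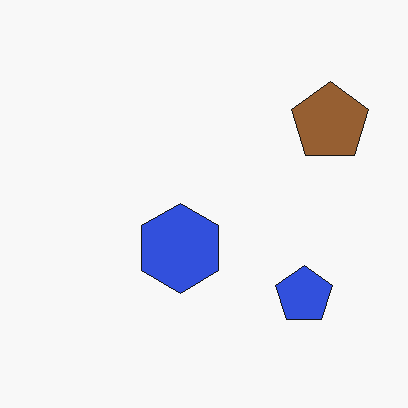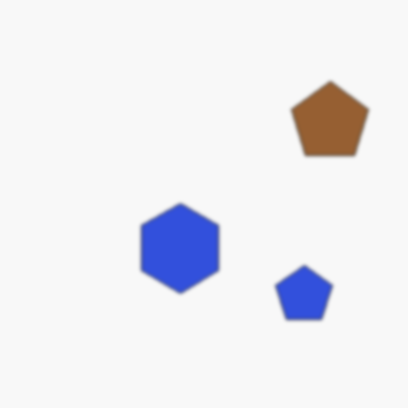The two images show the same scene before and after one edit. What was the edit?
The second image is the first given a subtle gaussian blur.

Shape edges and outlines are uniformly softened across the whole image.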